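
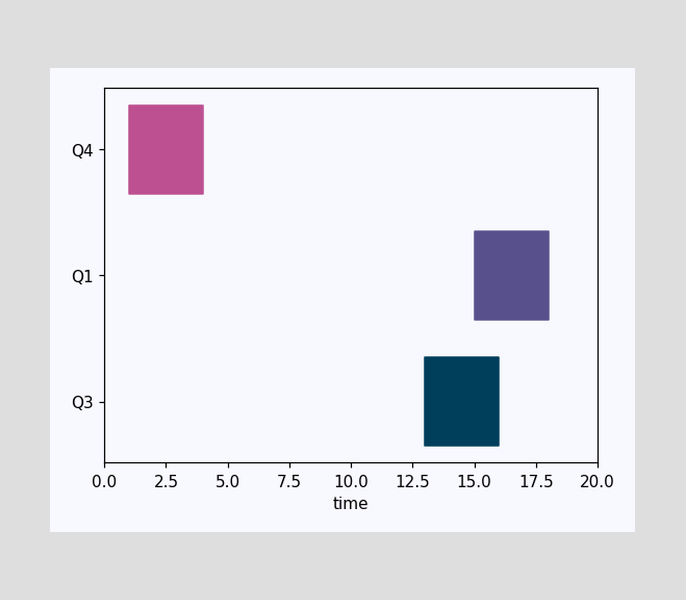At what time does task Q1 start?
15

The Q1 bar begins at t=15.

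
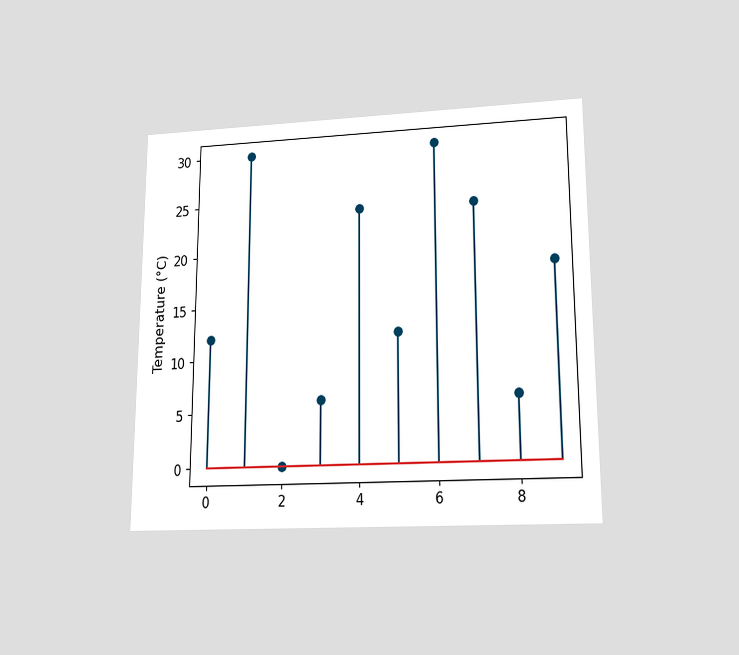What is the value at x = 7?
The chart is viewed slightly from below. The stem at x=7 reaches 24°C.

24°C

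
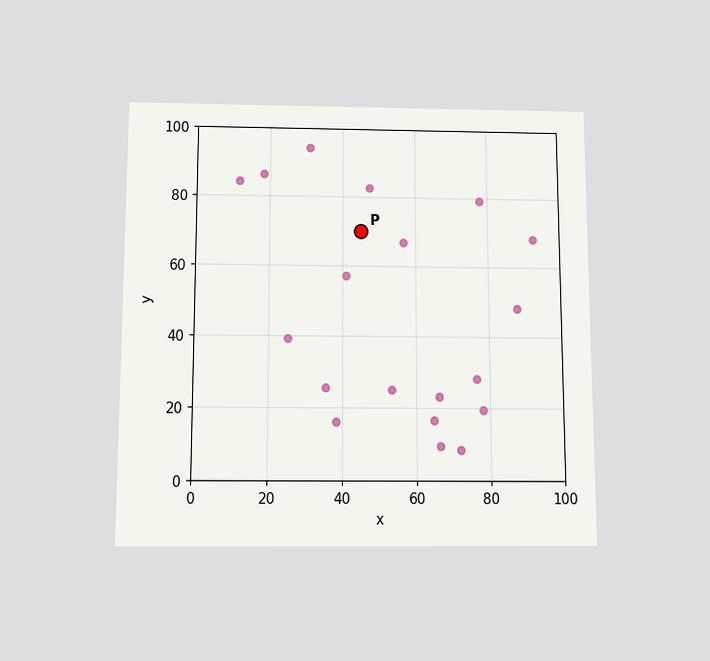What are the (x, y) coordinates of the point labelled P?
(45, 70)

The chart is viewed slightly from below. Following the gridlines from P to each axis, P sits at (45, 70).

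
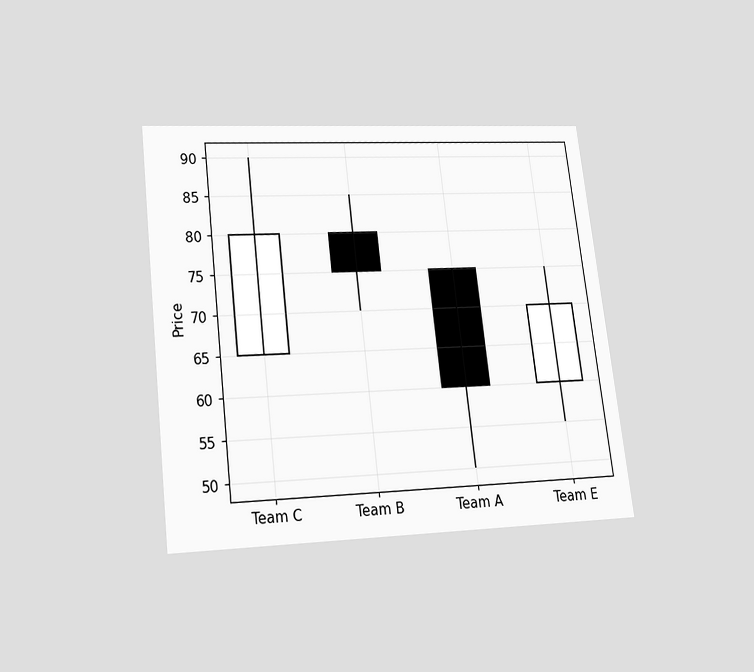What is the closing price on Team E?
70

The chart is tilted about 7° counter-clockwise and viewed slightly from below. The Team E candle closes at 70.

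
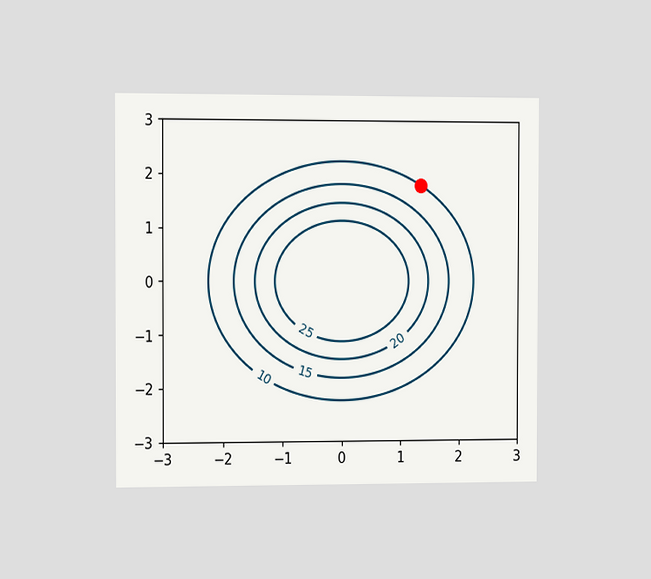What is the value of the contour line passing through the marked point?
10

The chart is viewed slightly from the left. The marked point sits on the contour labelled 10.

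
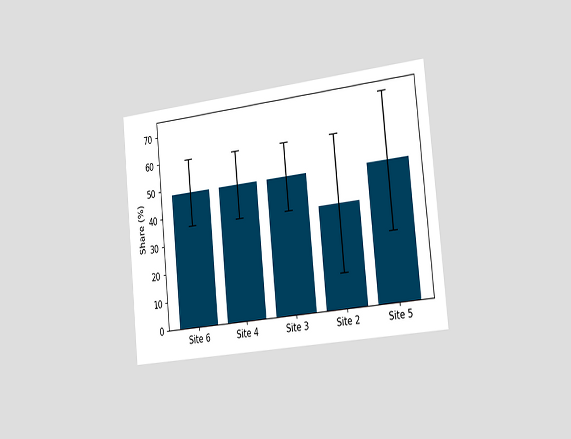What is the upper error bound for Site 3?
60%

The chart is tilted about 6° counter-clockwise and viewed slightly from the right. The Site 3 bar's upper whisker reaches 60%.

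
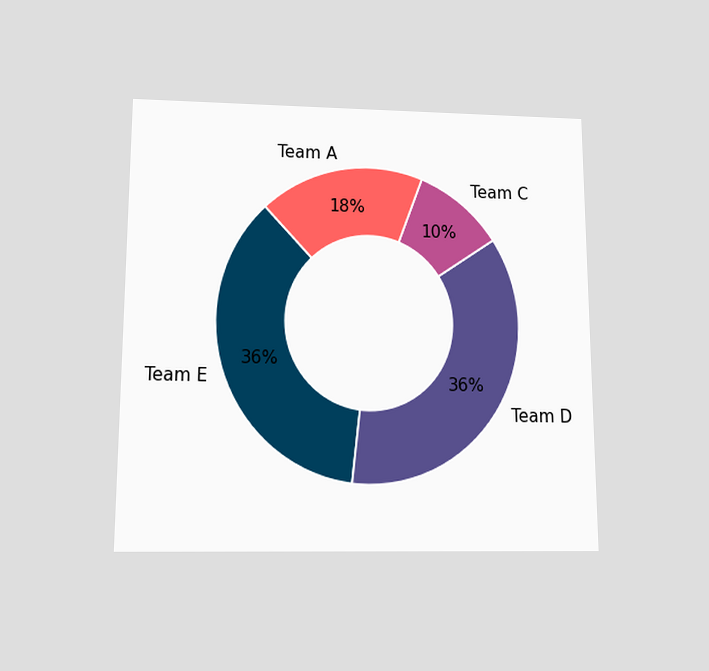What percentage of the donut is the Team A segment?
18%

The chart is viewed slightly from below. The Team A segment takes up 18% of the ring.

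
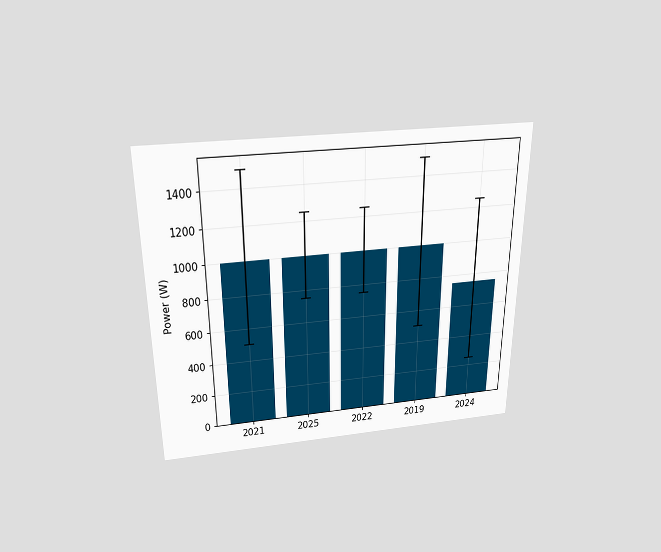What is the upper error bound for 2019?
The chart is viewed slightly from above. The 2019 bar's upper whisker reaches 1500W.

1500W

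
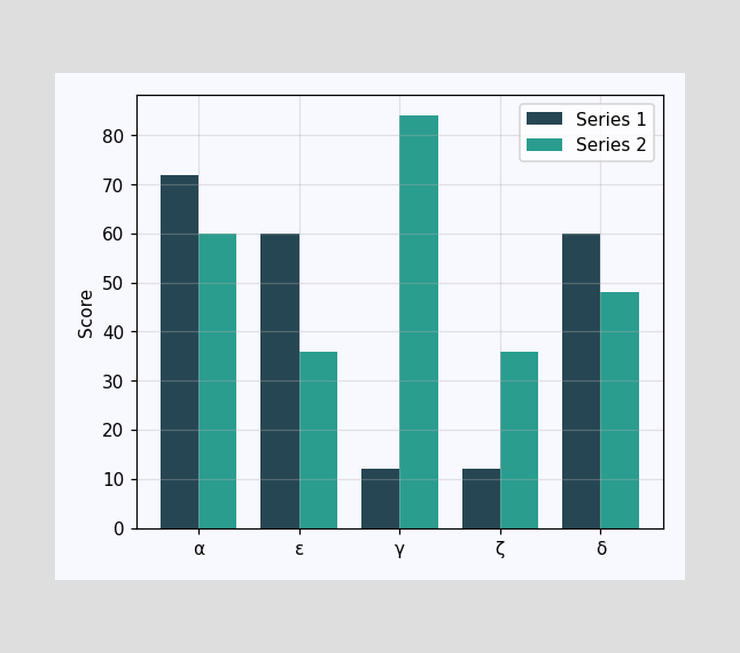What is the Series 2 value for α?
60

The Series 2 bar at α reaches 60 on the y-axis.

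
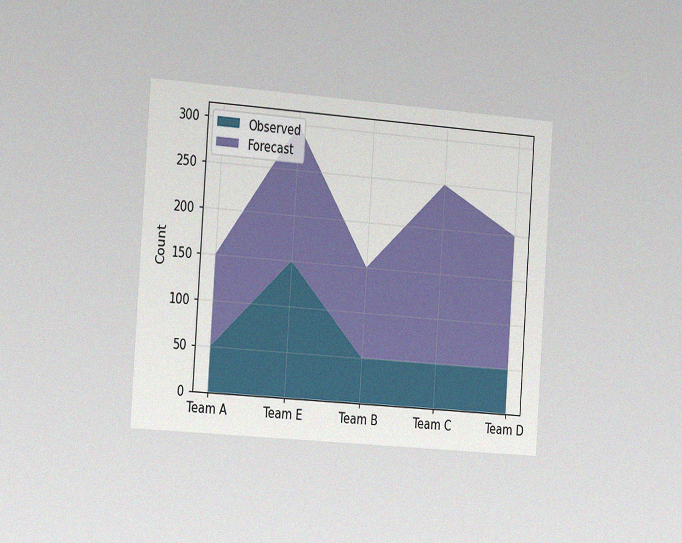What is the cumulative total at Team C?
250

The chart is tilted about 4° clockwise and viewed slightly from the left, with some photo noise. The stacked total at Team C reaches 250.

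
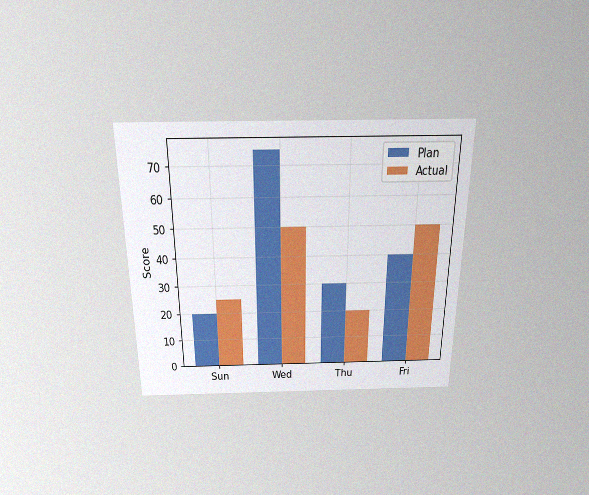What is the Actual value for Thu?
The chart is viewed slightly from above, with some photo noise. The Actual bar at Thu reaches 20 on the y-axis.

20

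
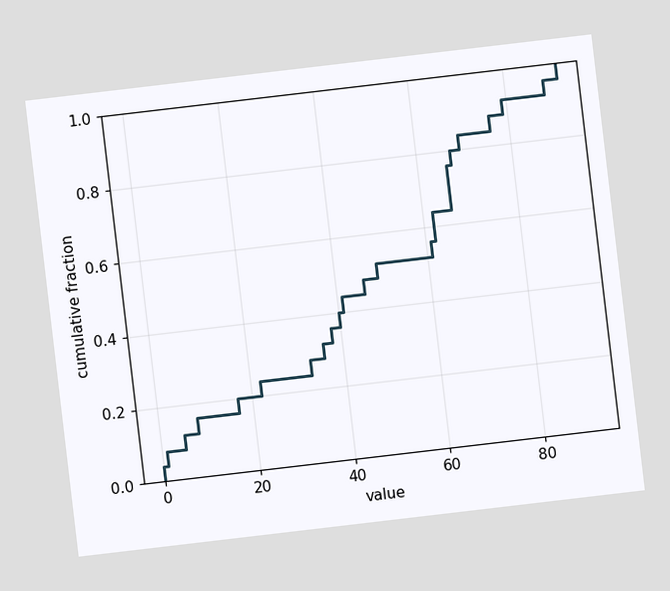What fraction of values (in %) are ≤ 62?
The chart is tilted about 7° counter-clockwise. At x=62 the ECDF step is at 64%.

64%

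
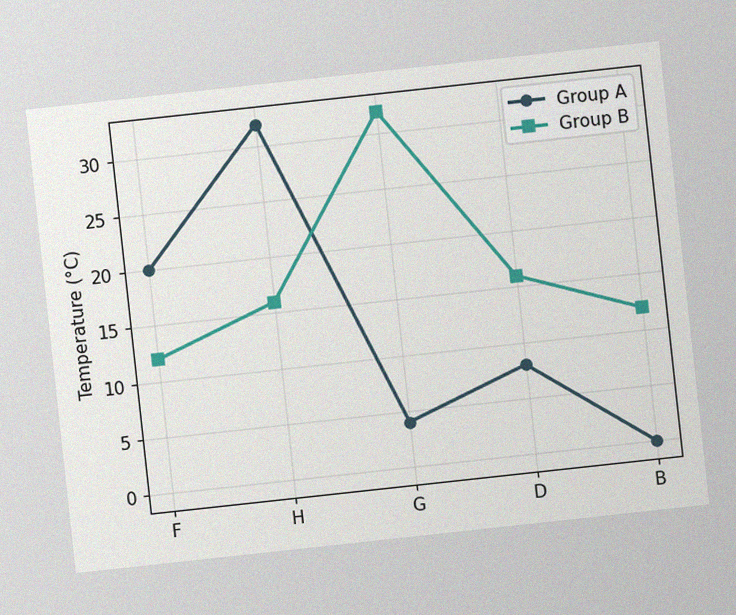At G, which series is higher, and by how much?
Group B, by 28°C

The chart is tilted about 6° counter-clockwise, with some photo noise. At G, Group B sits above the other line by 28°C.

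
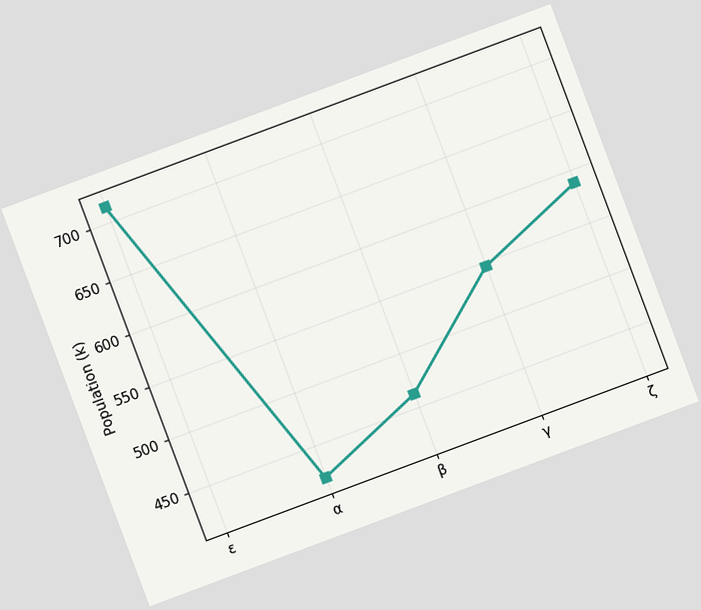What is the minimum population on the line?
The chart is tilted about 20° counter-clockwise. The lowest point is at α, and reading across to the y-axis gives 420k.

420k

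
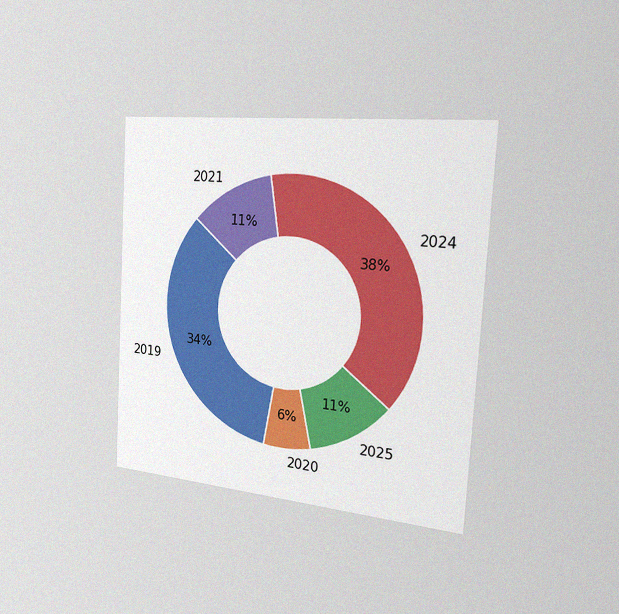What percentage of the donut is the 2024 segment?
The chart is tilted about 3° clockwise and viewed slightly from the right, with some photo noise. The 2024 segment takes up 38% of the ring.

38%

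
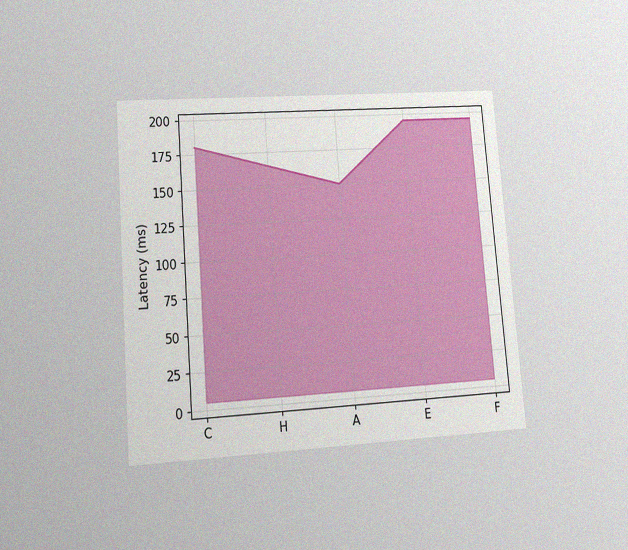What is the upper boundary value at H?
The chart is tilted about 4° counter-clockwise and viewed at a slight angle, with some photo noise. At H the upper boundary is at 165ms.

165ms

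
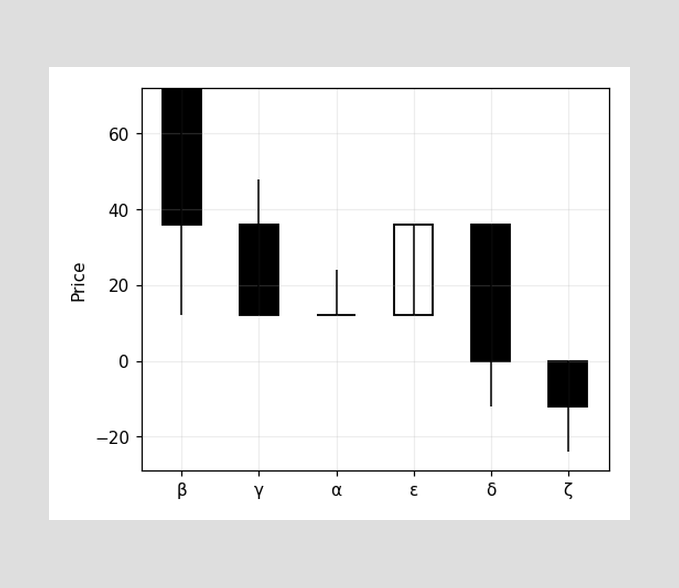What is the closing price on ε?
36

The ε candle closes at 36.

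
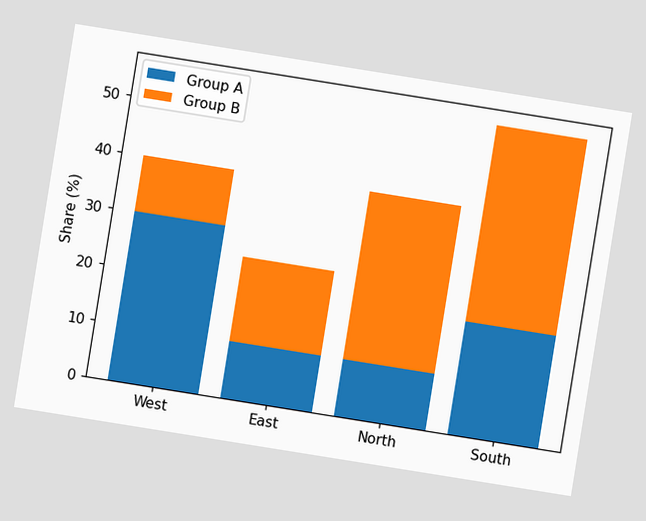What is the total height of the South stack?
The chart is tilted about 9° clockwise. The South stack's top reaches 55% on the y-axis.

55%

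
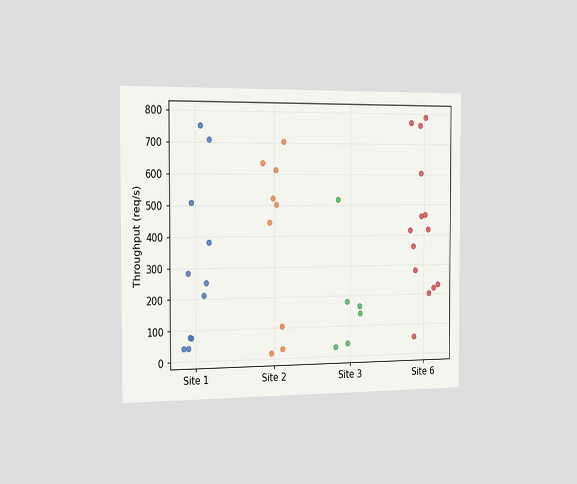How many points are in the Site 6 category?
The chart is viewed slightly from the left. Counting the markers in the Site 6 column gives 14.

14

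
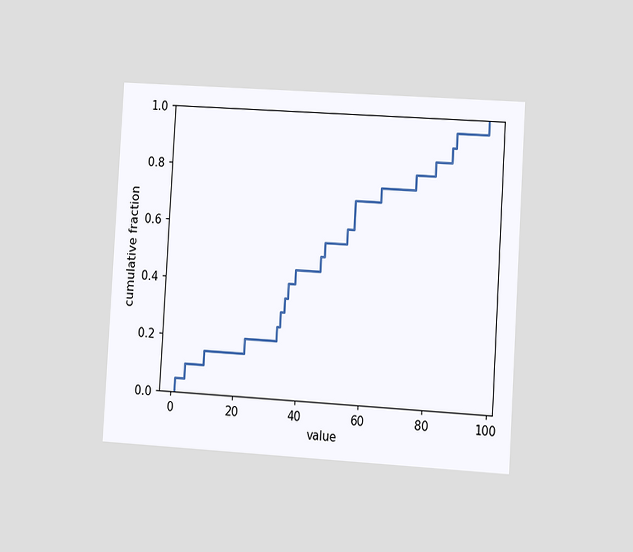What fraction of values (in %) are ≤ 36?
40%

The chart is tilted about 3° clockwise and viewed at a slight angle. At x=36 the ECDF step is at 40%.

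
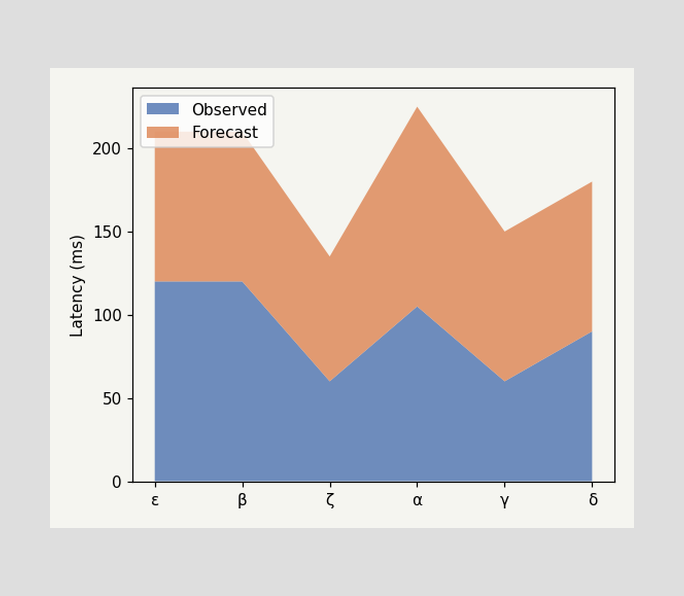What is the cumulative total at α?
The stacked total at α reaches 225ms.

225ms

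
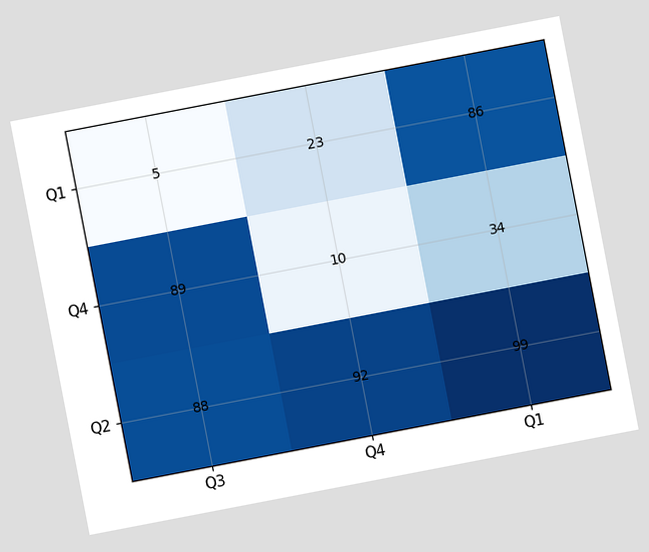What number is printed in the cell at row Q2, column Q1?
The chart is tilted about 11° counter-clockwise. The (Q2, Q1) cell reads 99.

99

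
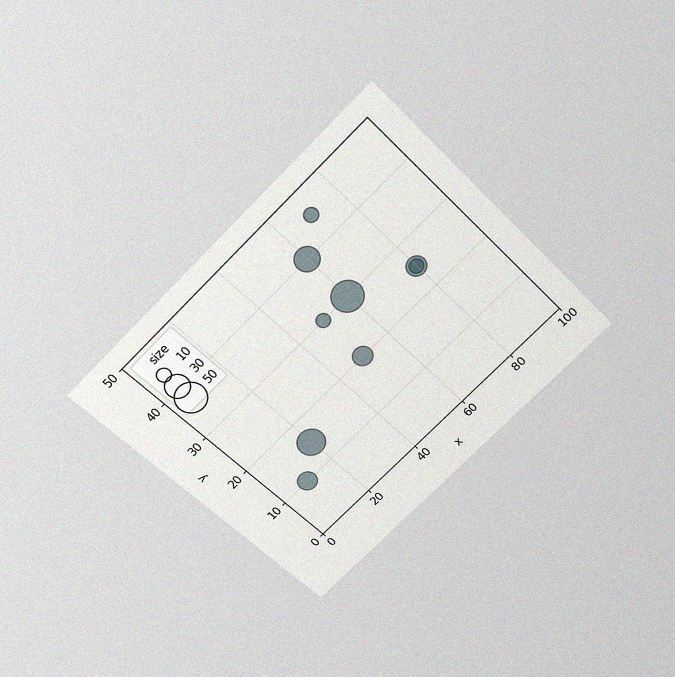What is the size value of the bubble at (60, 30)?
50

The chart is tilted about 45° counter-clockwise and viewed slightly from above, with some photo noise. Matching the bubble at (60, 30) against the size legend gives 50.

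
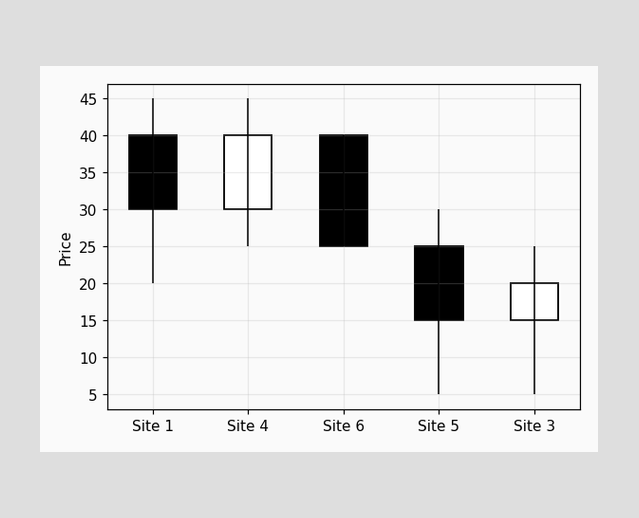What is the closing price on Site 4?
The Site 4 candle closes at 40.

40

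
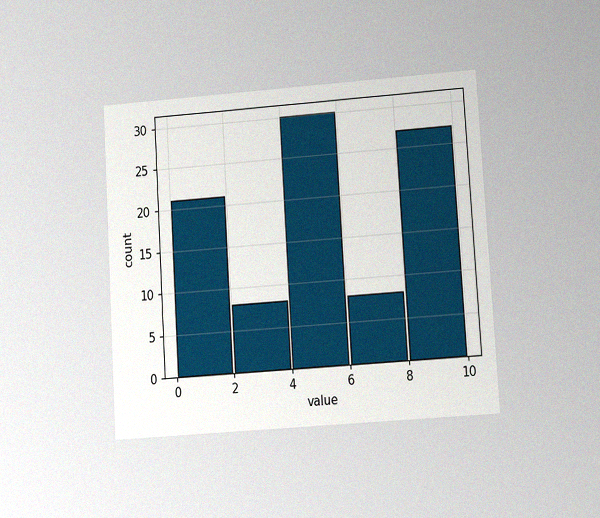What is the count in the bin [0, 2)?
21

The chart is tilted about 4° counter-clockwise and viewed at a slight angle, with some photo noise. The [0, 2) bin has height 21.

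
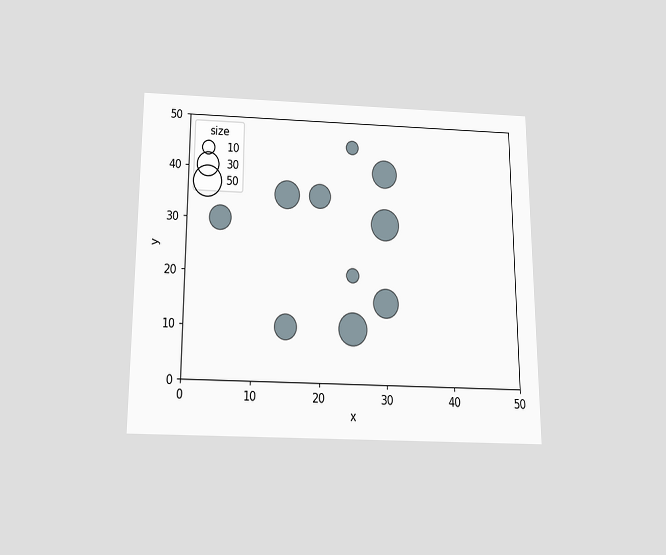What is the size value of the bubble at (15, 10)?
The chart is viewed slightly from below. Matching the bubble at (15, 10) against the size legend gives 30.

30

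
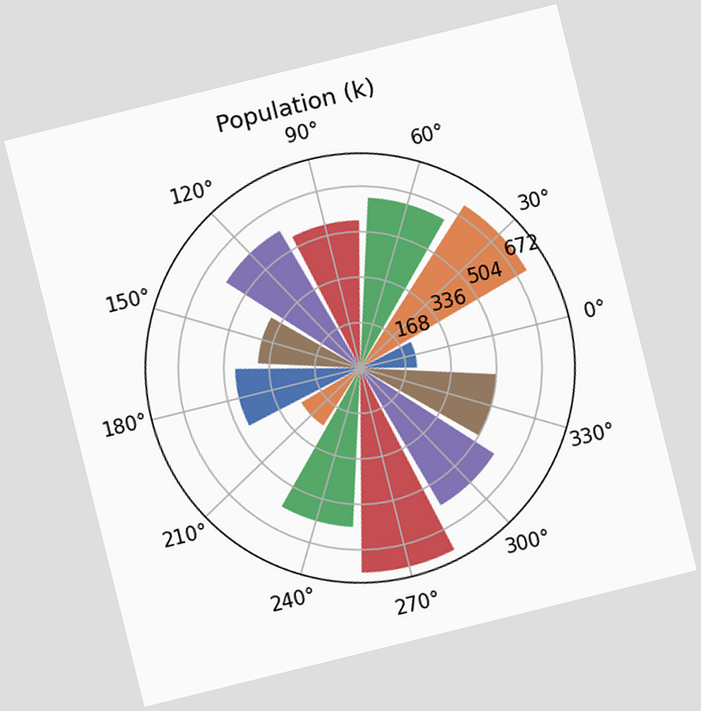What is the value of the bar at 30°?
714k

The chart is tilted about 14° counter-clockwise. The bar at 30° reaches 714k on the radial axis.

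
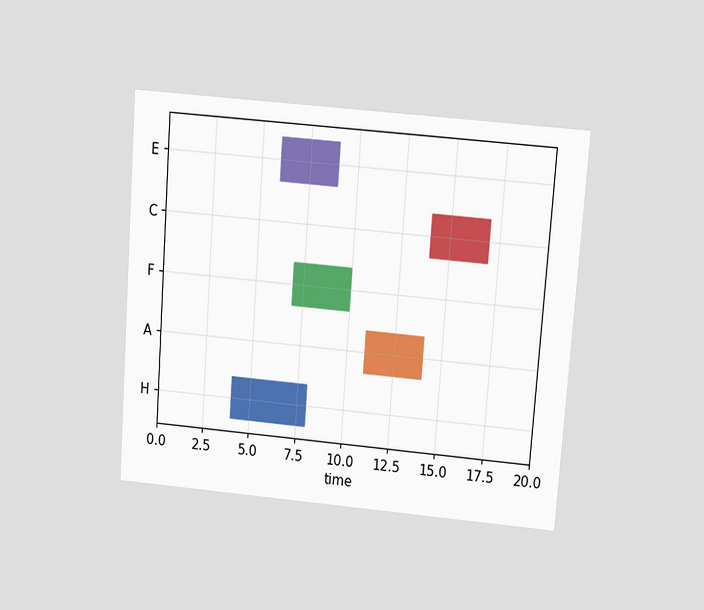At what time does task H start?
The chart is tilted about 4° clockwise and viewed slightly from above. The H bar begins at t=4.

4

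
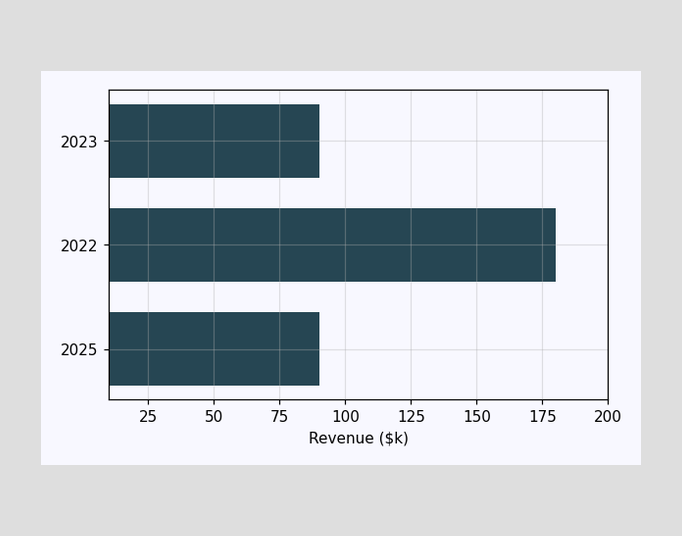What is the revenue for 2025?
Reading along the chart's x-axis, the 2025 bar reaches $90k.

$90k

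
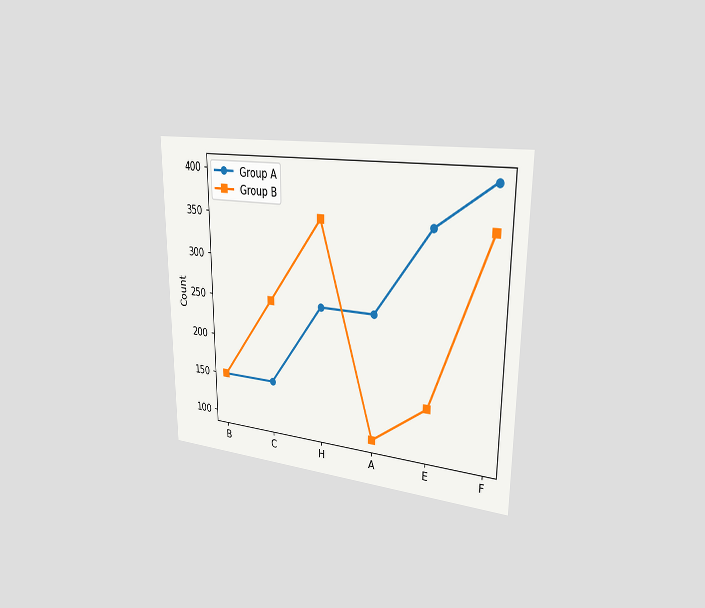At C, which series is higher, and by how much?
The chart is viewed slightly from the right. At C, Group B sits above the other line by 100.

Group B, by 100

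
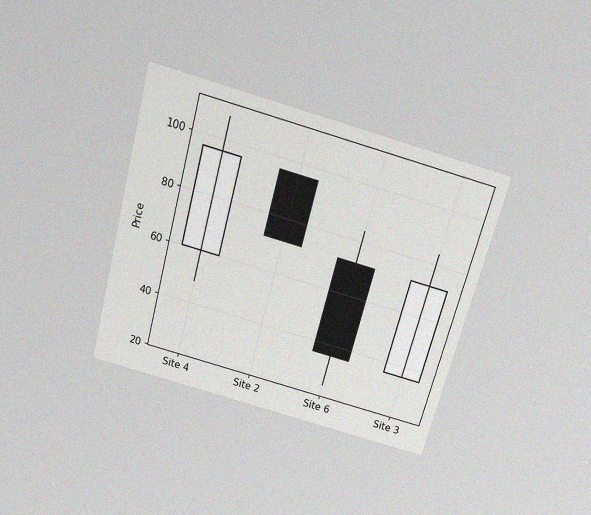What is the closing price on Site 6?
The chart is tilted about 15° clockwise and viewed slightly from above, with some photo noise. The Site 6 candle closes at 36.

36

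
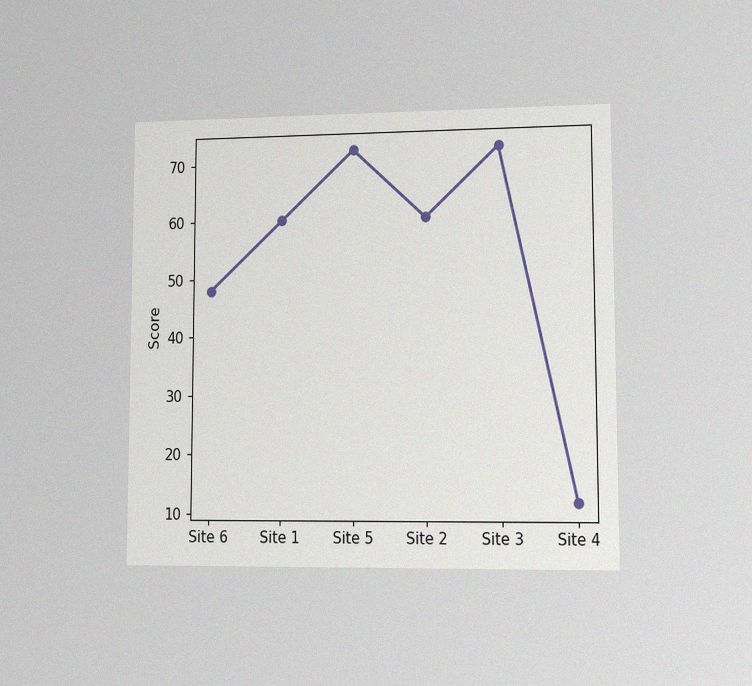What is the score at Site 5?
72

The chart is viewed at a slight angle, with some photo noise. At Site 5, the line is at 72.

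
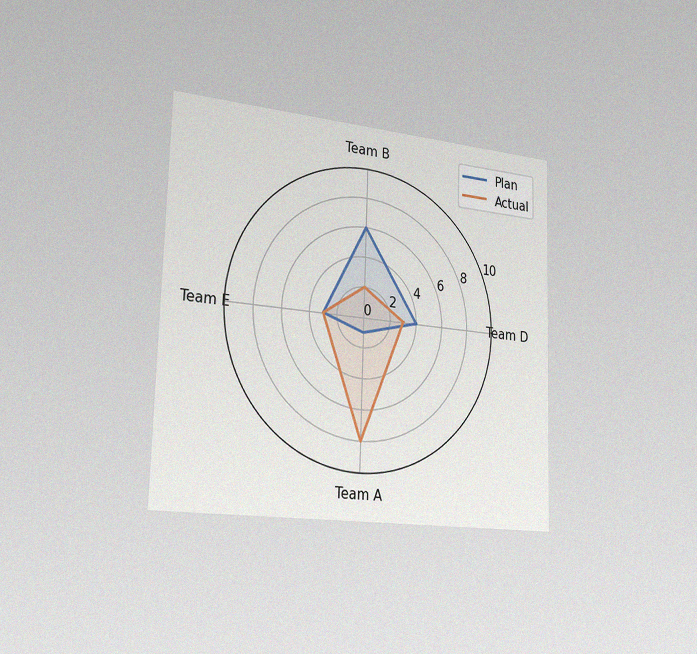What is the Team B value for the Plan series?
The chart is viewed slightly from the left, with some photo noise. On the Team B axis, Plan reaches 6.

6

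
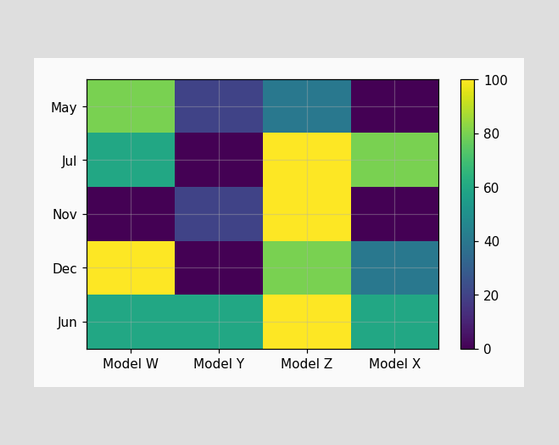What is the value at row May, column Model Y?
Matching cell (May, Model Y) against the colorbar gives 20.

20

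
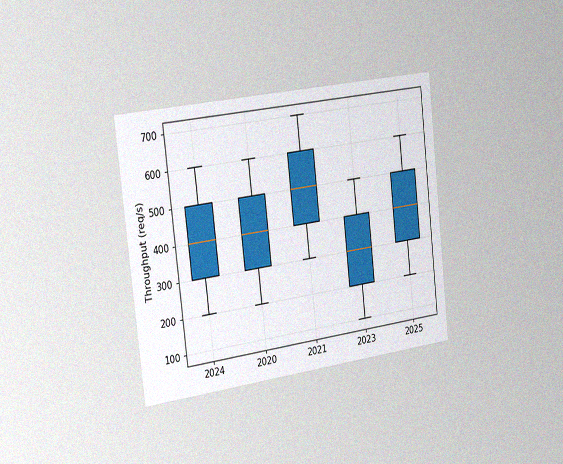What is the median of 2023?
The chart is tilted about 6° counter-clockwise and viewed slightly from the left, with some photo noise. The median line in the 2023 box sits at 300req/s.

300req/s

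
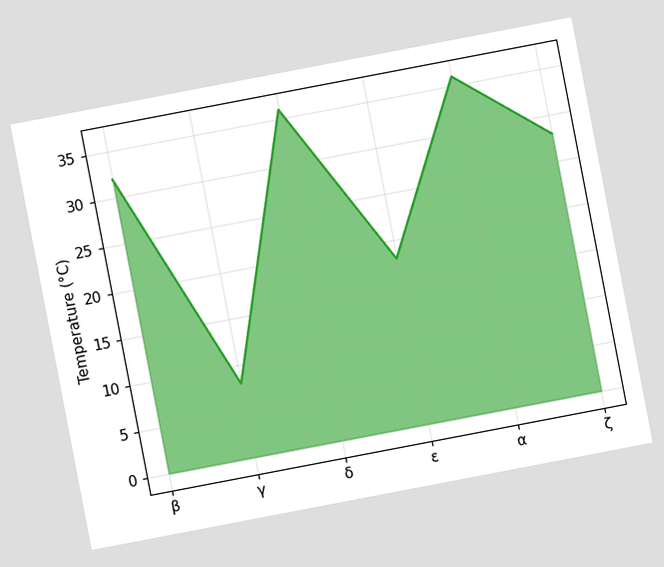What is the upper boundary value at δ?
The chart is tilted about 11° counter-clockwise. At δ the upper boundary is at 36°C.

36°C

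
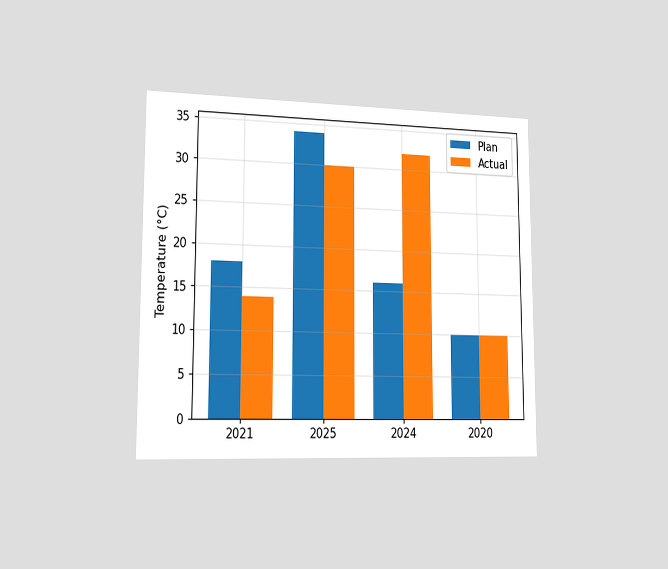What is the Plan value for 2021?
The chart is viewed slightly from the left. The Plan bar at 2021 reaches 18°C on the y-axis.

18°C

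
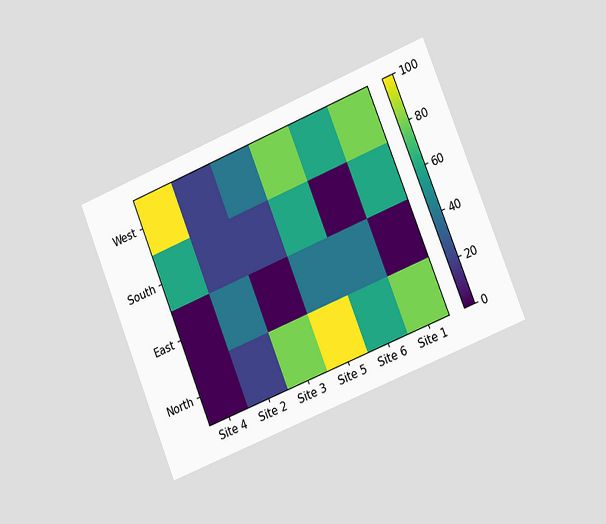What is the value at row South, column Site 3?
The chart is tilted about 22° counter-clockwise and viewed slightly from the right. Matching cell (South, Site 3) against the colorbar gives 20.

20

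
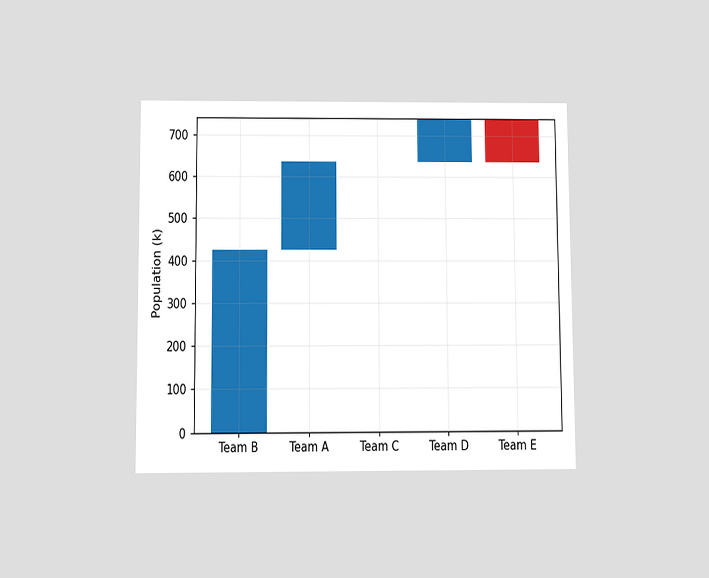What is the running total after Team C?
The chart is viewed slightly from below. After Team C the running total reaches 636k.

636k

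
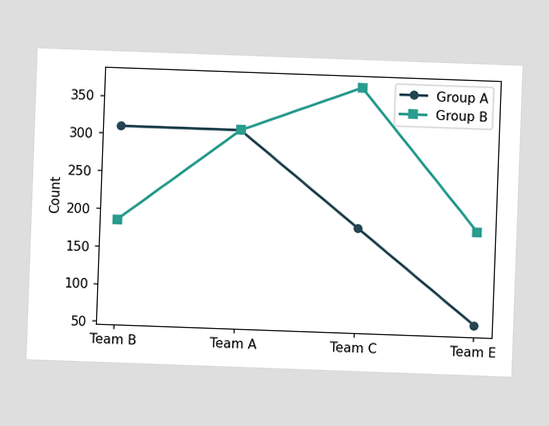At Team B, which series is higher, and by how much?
The chart is tilted about 2° clockwise. At Team B, Group A sits above the other line by 124.

Group A, by 124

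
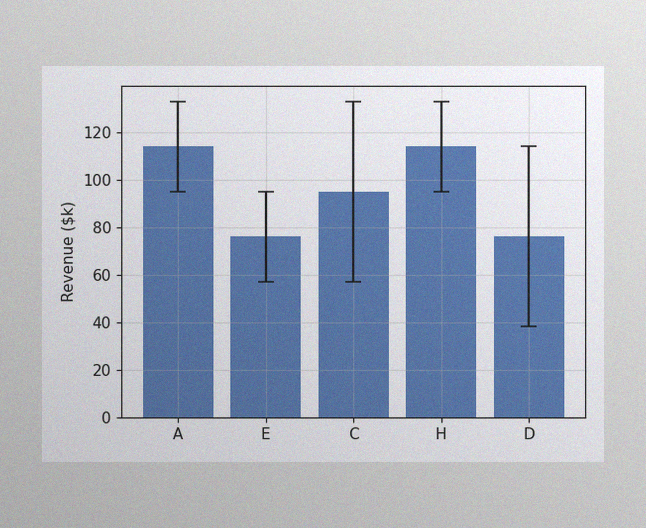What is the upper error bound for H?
The image has some photo noise and uneven lighting. The H bar's upper whisker reaches $133k.

$133k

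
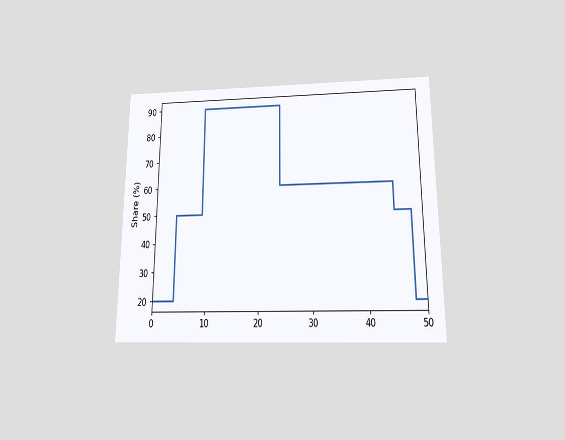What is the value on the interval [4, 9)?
The chart is viewed slightly from below. On [4, 9) the step sits at 50%.

50%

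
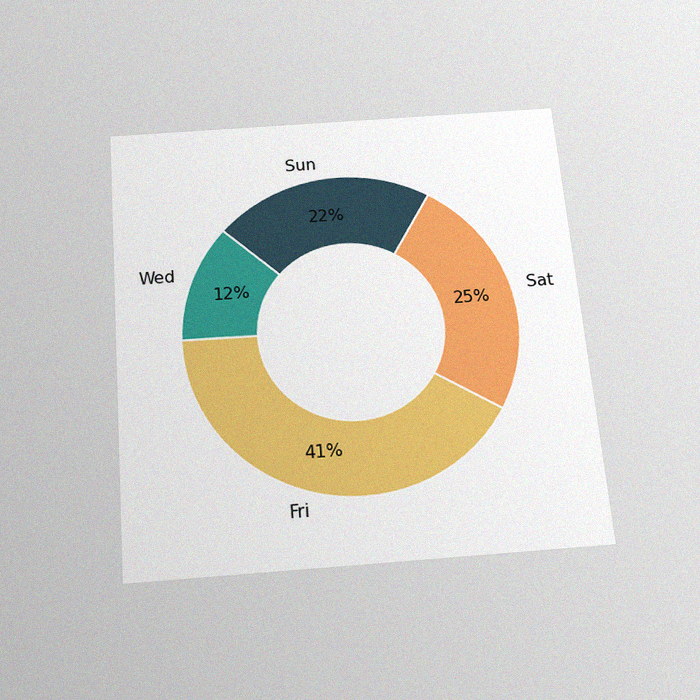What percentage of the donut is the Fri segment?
41%

The chart is tilted about 5° counter-clockwise and viewed slightly from below, with some photo noise. The Fri segment takes up 41% of the ring.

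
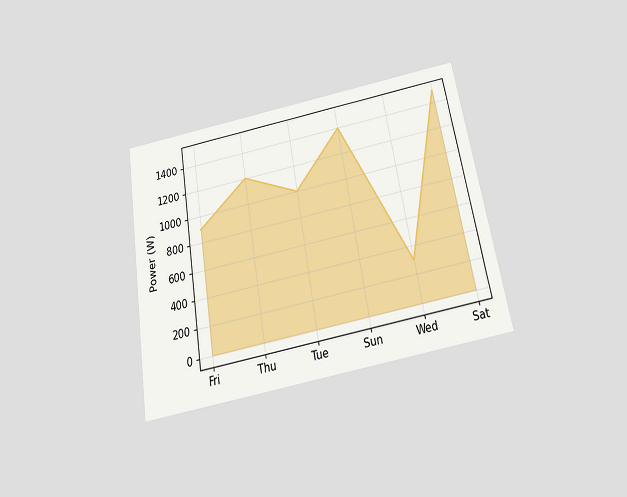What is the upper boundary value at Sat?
The chart is tilted about 10° counter-clockwise and viewed slightly from below. At Sat the upper boundary is at 1500W.

1500W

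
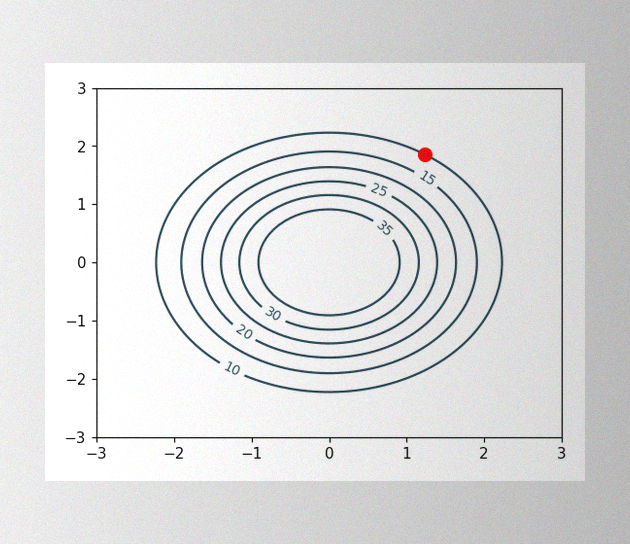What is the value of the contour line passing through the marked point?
10

The image has some photo noise and uneven lighting. The marked point sits on the contour labelled 10.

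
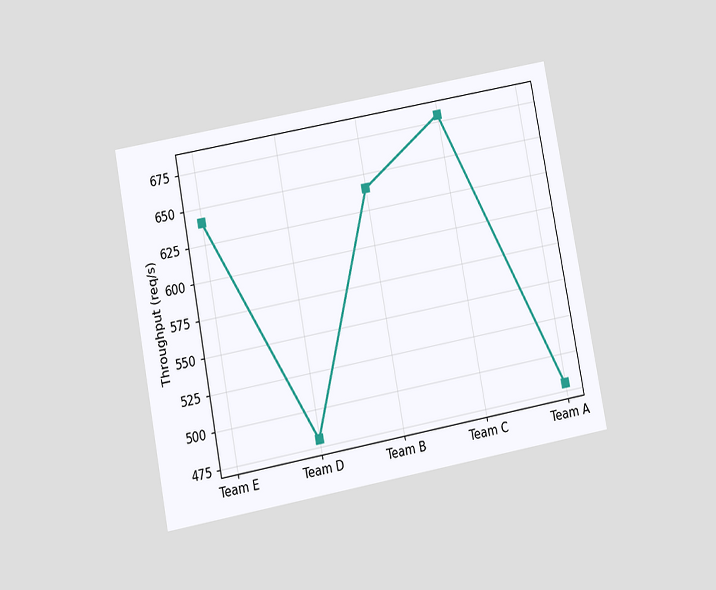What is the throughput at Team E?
The chart is tilted about 11° counter-clockwise and viewed slightly from below. At Team E, the line is at 640req/s.

640req/s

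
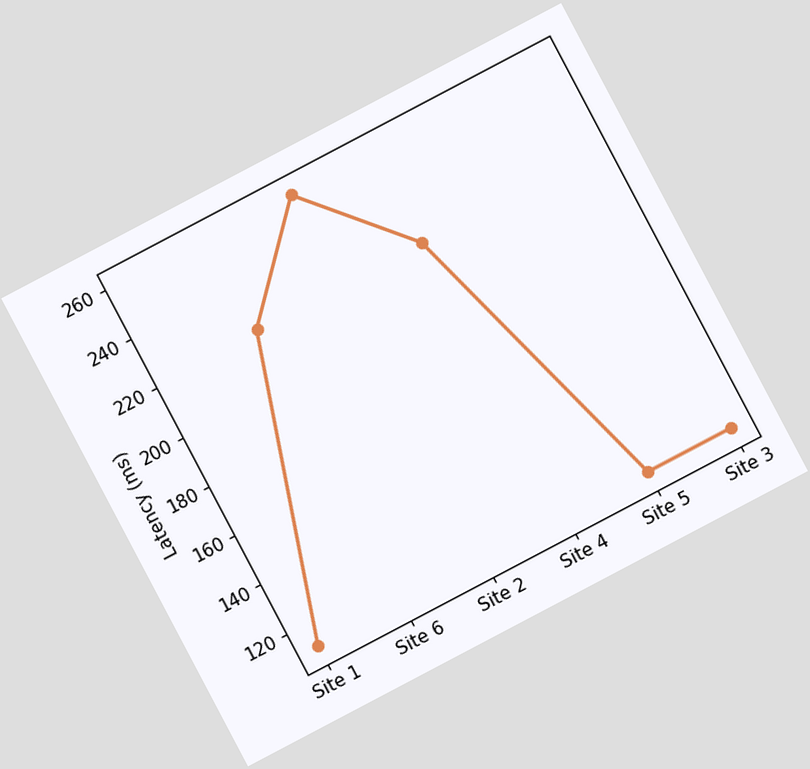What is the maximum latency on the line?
259ms

The chart is tilted about 28° counter-clockwise. The highest point is at Site 2, and reading across to the y-axis gives 259ms.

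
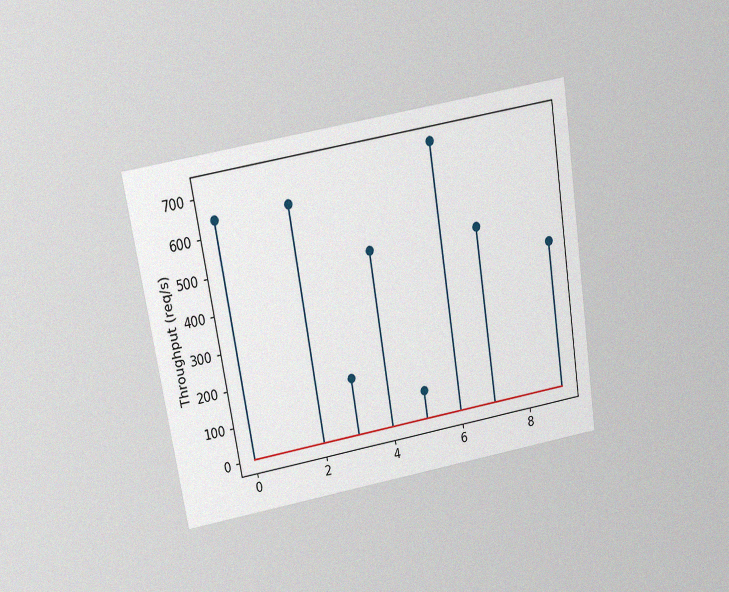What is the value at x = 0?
640req/s

The chart is tilted about 9° counter-clockwise and viewed slightly from above, with some photo noise. The stem at x=0 reaches 640req/s.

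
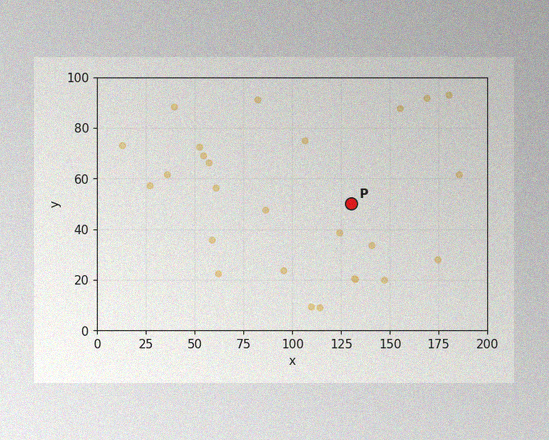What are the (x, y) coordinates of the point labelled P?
The image has some photo noise and uneven lighting. Following the gridlines from P to each axis, P sits at (130, 50).

(130, 50)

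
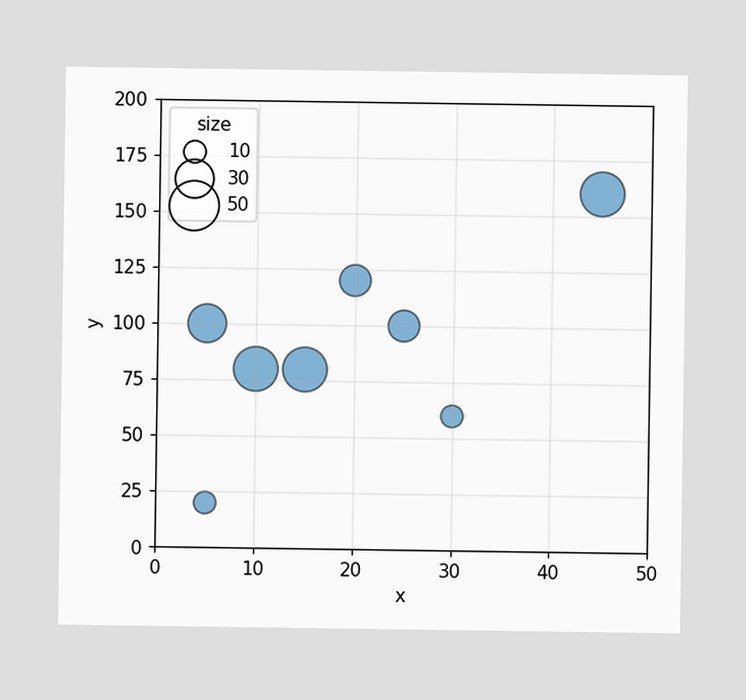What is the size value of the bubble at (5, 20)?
10

Matching the bubble at (5, 20) against the size legend gives 10.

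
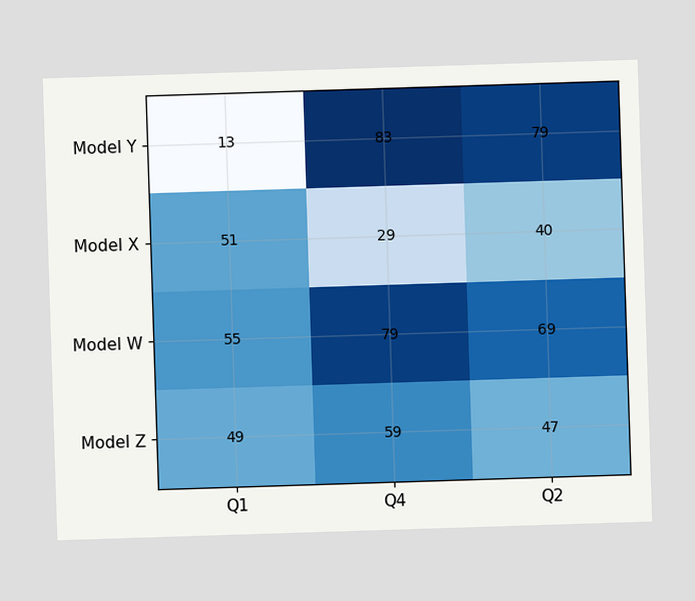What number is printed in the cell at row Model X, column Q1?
The (Model X, Q1) cell reads 51.

51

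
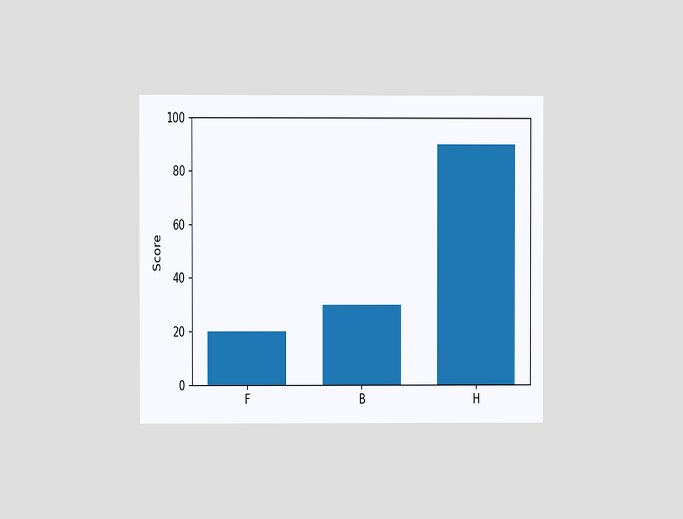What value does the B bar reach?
30

The chart is viewed at a slight angle. Reading along the chart's y-axis, the B bar reaches 30.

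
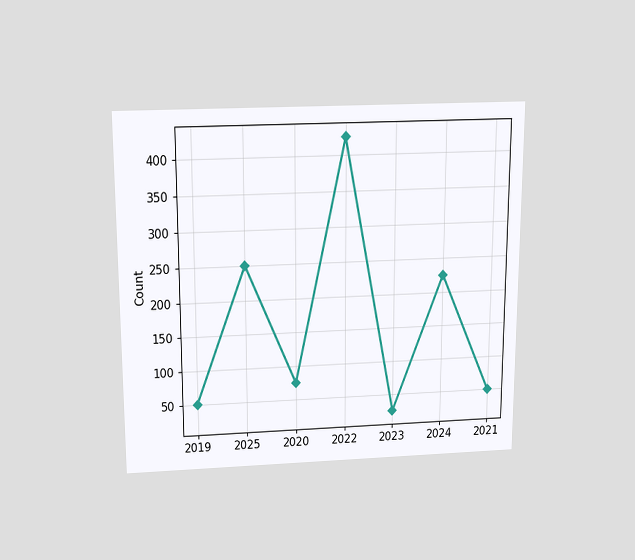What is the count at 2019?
The chart is viewed slightly from above. At 2019, the line is at 50.

50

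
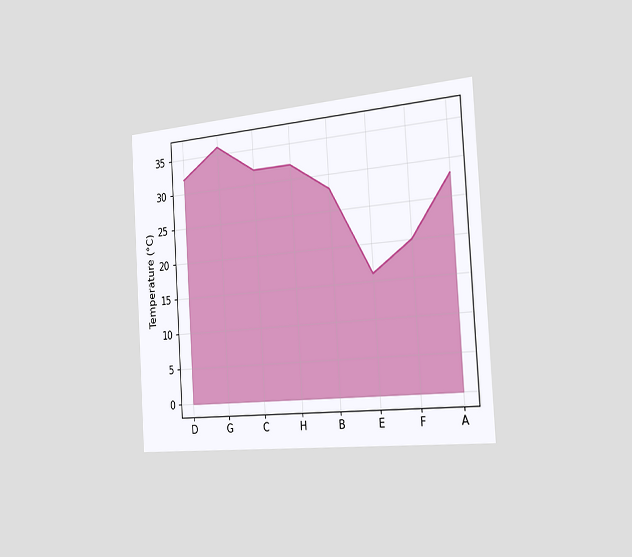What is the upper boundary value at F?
20°C

The chart is tilted about 4° counter-clockwise and viewed slightly from the right. At F the upper boundary is at 20°C.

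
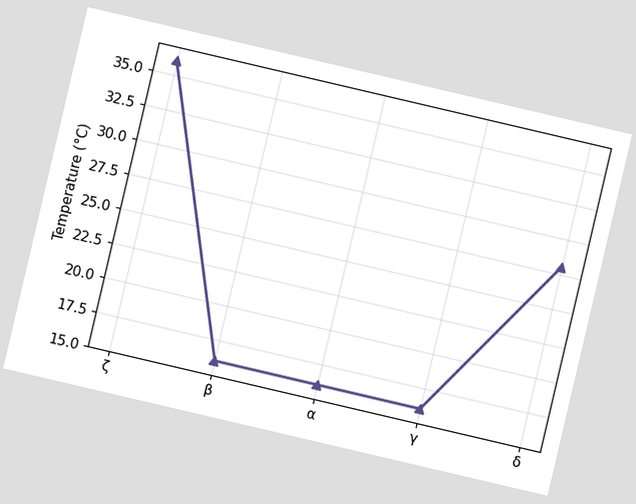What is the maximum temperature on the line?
36°C

The chart is tilted about 13° clockwise. The highest point is at ζ, and reading across to the y-axis gives 36°C.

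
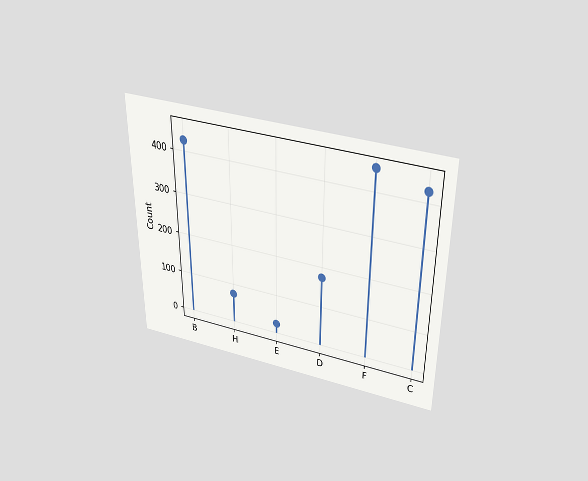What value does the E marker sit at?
25

The chart is viewed slightly from above. The E marker sits at 25.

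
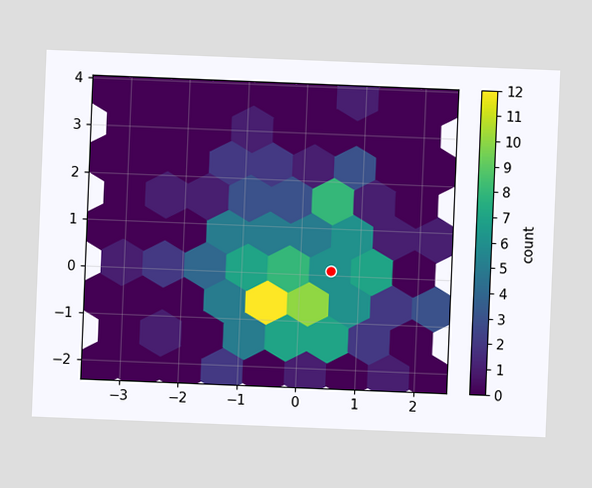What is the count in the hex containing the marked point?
6

The chart is tilted about 2° clockwise. The marked hex reads 6 on the colorbar.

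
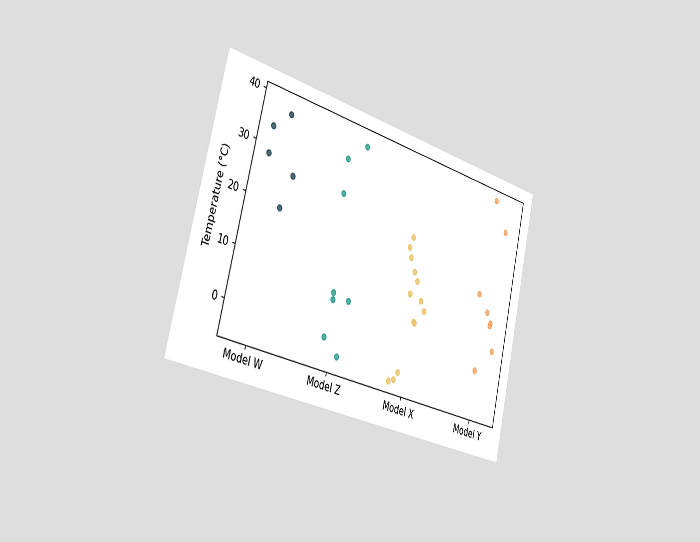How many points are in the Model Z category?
The chart is tilted about 14° clockwise and viewed slightly from the left. Counting the markers in the Model Z column gives 8.

8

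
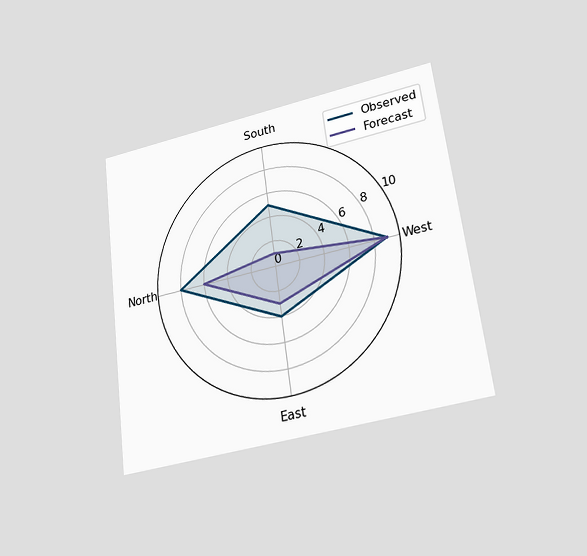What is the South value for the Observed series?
5

The chart is tilted about 7° counter-clockwise and viewed slightly from below. On the South axis, Observed reaches 5.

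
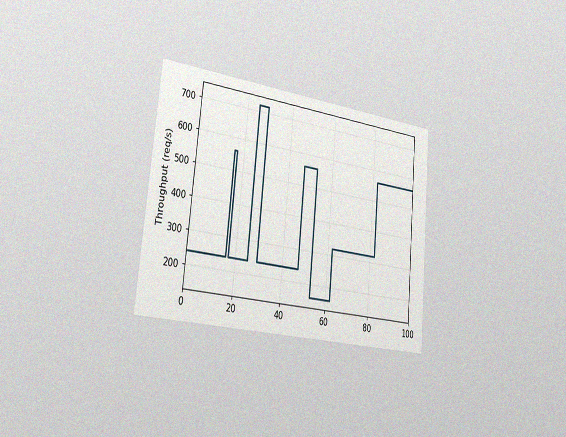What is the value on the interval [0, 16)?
The chart is tilted about 5° clockwise and viewed slightly from the left, with some photo noise. On [0, 16) the step sits at 240req/s.

240req/s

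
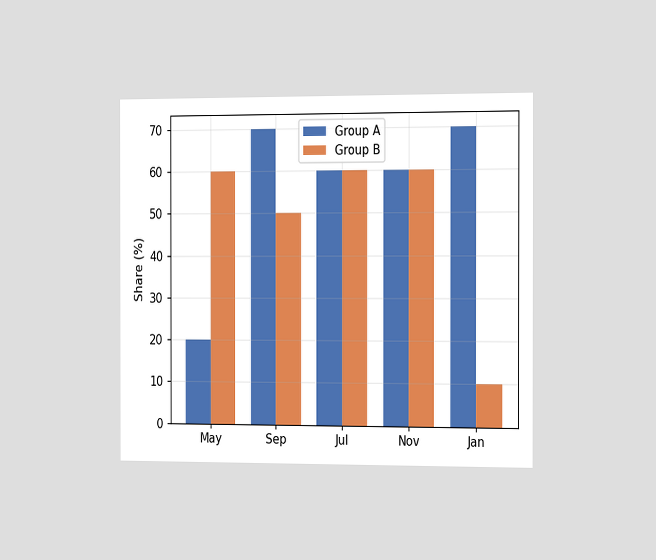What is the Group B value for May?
60%

The chart is viewed slightly from the right. The Group B bar at May reaches 60% on the y-axis.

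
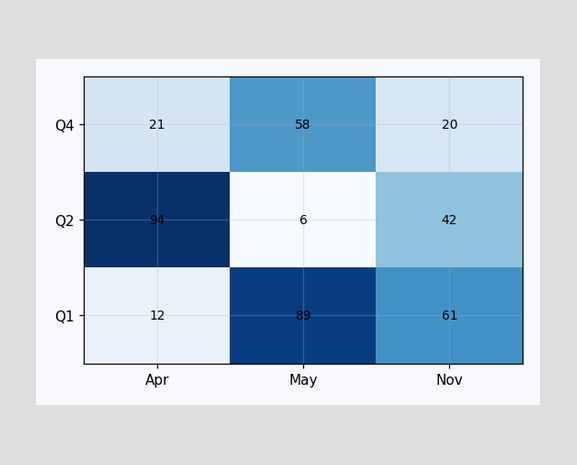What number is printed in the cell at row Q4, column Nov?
The (Q4, Nov) cell reads 20.

20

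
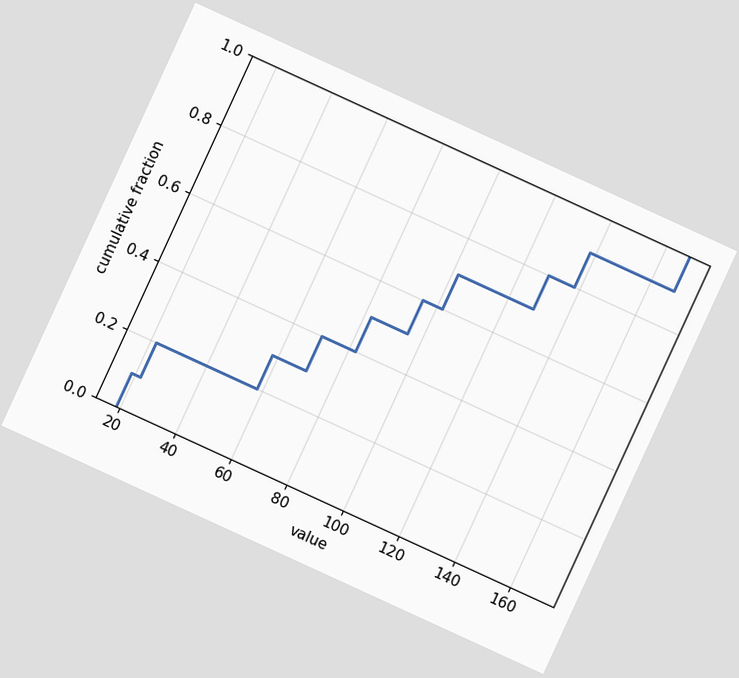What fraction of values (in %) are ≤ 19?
The chart is tilted about 25° clockwise. At x=19 the ECDF step is at 10%.

10%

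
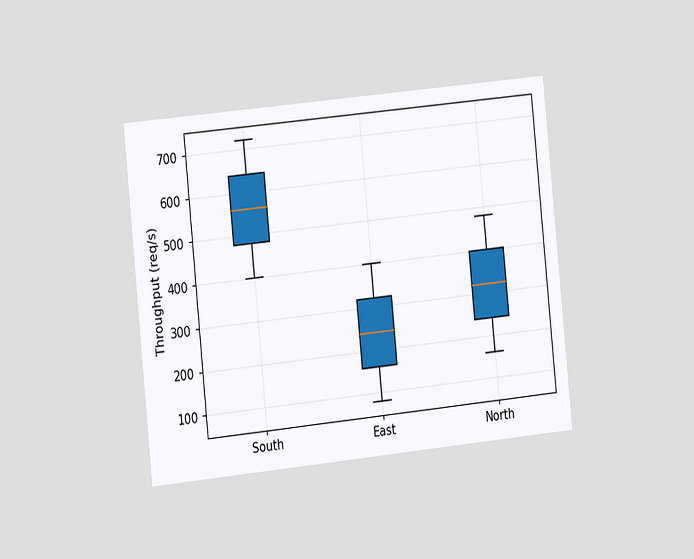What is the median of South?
560req/s

The chart is tilted about 6° counter-clockwise and viewed slightly from the left. The median line in the South box sits at 560req/s.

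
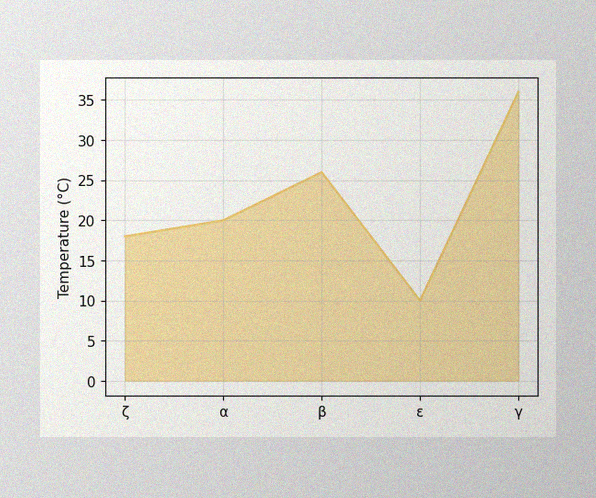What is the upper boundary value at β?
The image has some photo noise and uneven lighting. At β the upper boundary is at 26°C.

26°C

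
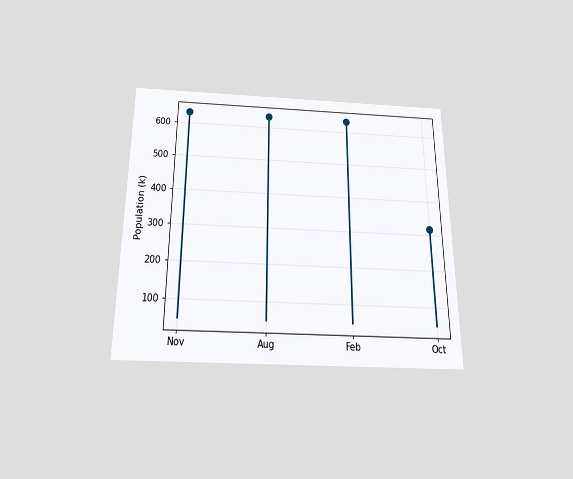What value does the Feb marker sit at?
The chart is viewed slightly from below. The Feb marker sits at 636k.

636k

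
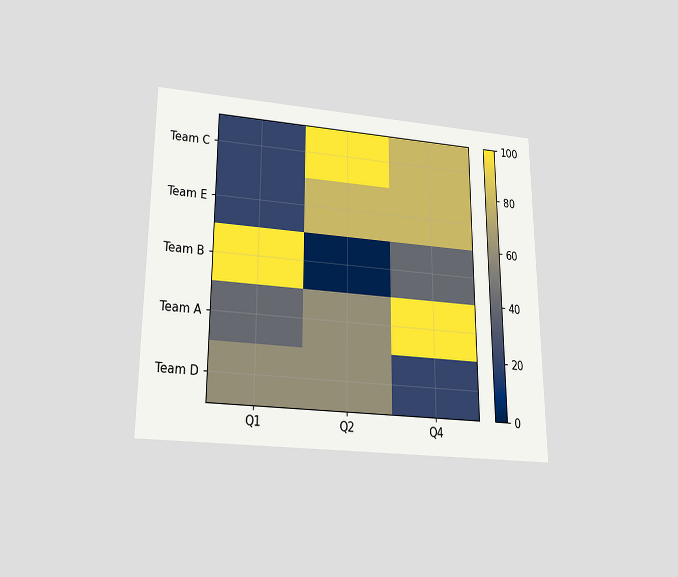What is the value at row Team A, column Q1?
The chart is viewed slightly from below. Matching cell (Team A, Q1) against the colorbar gives 40.

40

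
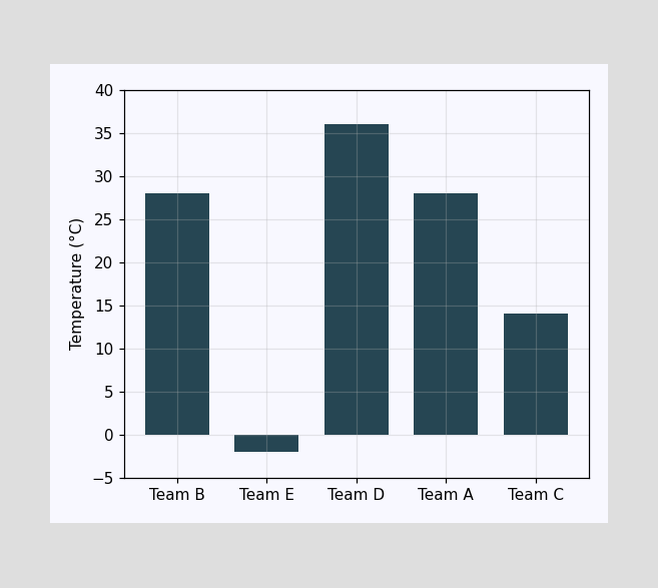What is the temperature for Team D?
Reading along the chart's y-axis, the Team D bar reaches 36°C.

36°C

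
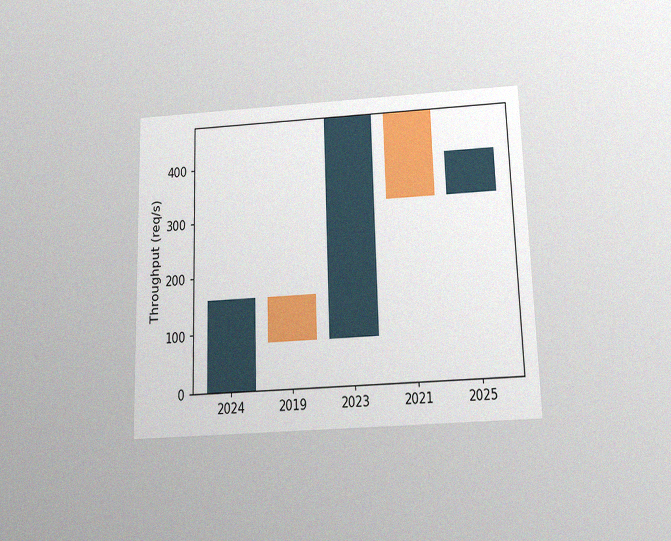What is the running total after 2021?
The chart is viewed slightly from below, with some photo noise. After 2021 the running total reaches 320req/s.

320req/s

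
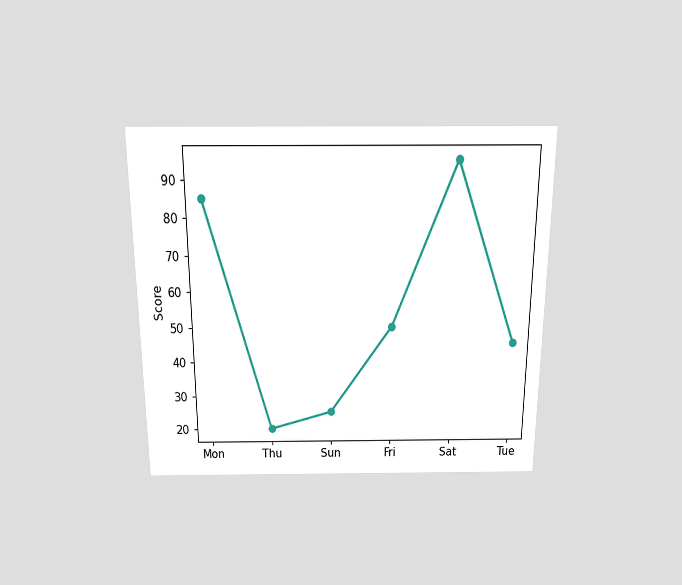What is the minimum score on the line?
20

The chart is viewed slightly from above. The lowest point is at Thu, and reading across to the y-axis gives 20.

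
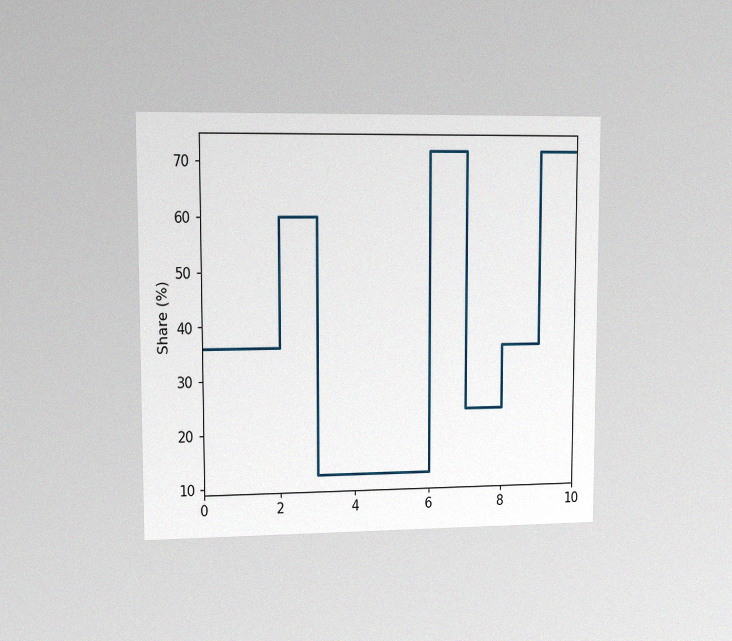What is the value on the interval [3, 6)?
The chart is viewed at a slight angle, with some photo noise. On [3, 6) the step sits at 12%.

12%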